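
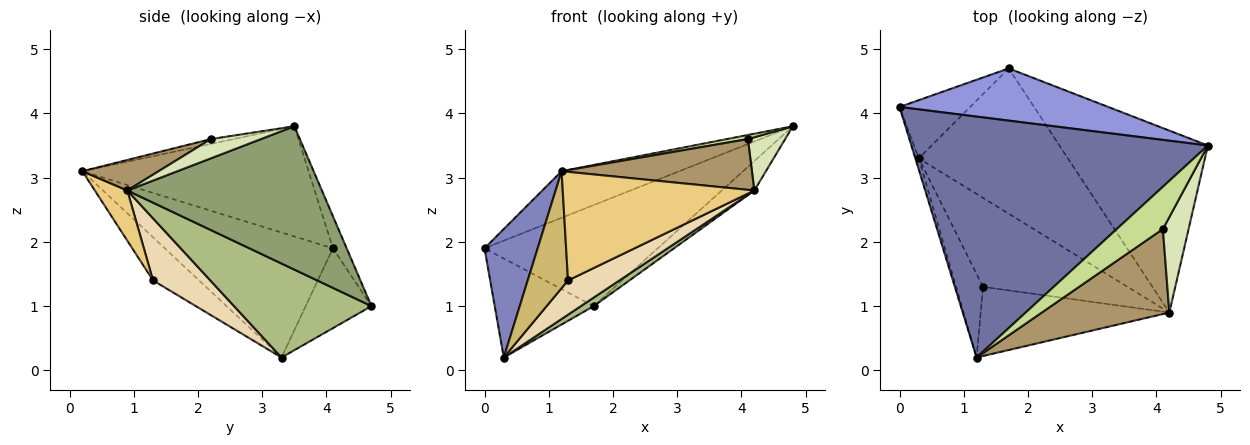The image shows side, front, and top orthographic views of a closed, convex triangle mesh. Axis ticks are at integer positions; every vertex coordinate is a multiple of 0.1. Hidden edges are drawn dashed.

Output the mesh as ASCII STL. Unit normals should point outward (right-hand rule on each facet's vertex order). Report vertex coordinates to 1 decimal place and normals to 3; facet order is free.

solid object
 facet normal -0.343 0.178 0.922
  outer loop
   vertex 1.2 0.2 3.1
   vertex 4.8 3.5 3.8
   vertex 0.0 4.1 1.9
  endloop
 endfacet
 facet normal -0.953 -0.301 -0.026
  outer loop
   vertex 0.3 3.3 0.2
   vertex 1.2 0.2 3.1
   vertex 0.0 4.1 1.9
  endloop
 endfacet
 facet normal -0.070 0.886 0.458
  outer loop
   vertex 1.7 4.7 1.0
   vertex 0.0 4.1 1.9
   vertex 4.8 3.5 3.8
  endloop
 endfacet
 facet normal -0.497 0.748 -0.440
  outer loop
   vertex 1.7 4.7 1.0
   vertex 0.3 3.3 0.2
   vertex 0.0 4.1 1.9
  endloop
 endfacet
 facet normal 0.690 0.116 -0.714
  outer loop
   vertex 1.7 4.7 1.0
   vertex 4.8 3.5 3.8
   vertex 4.2 0.9 2.8
  endloop
 endfacet
 facet normal 0.533 -0.050 -0.845
  outer loop
   vertex 1.7 4.7 1.0
   vertex 4.2 0.9 2.8
   vertex 0.3 3.3 0.2
  endloop
 endfacet
 facet normal -0.104 -0.096 0.990
  outer loop
   vertex 4.1 2.2 3.6
   vertex 4.8 3.5 3.8
   vertex 1.2 0.2 3.1
  endloop
 endfacet
 facet normal 0.548 -0.407 0.731
  outer loop
   vertex 4.1 2.2 3.6
   vertex 4.2 0.9 2.8
   vertex 4.8 3.5 3.8
  endloop
 endfacet
 facet normal 0.201 -0.502 0.841
  outer loop
   vertex 4.1 2.2 3.6
   vertex 1.2 0.2 3.1
   vertex 4.2 0.9 2.8
  endloop
 endfacet
 facet normal -0.681 -0.596 -0.426
  outer loop
   vertex 1.3 1.3 1.4
   vertex 1.2 0.2 3.1
   vertex 0.3 3.3 0.2
  endloop
 endfacet
 facet normal 0.142 -0.835 -0.532
  outer loop
   vertex 1.3 1.3 1.4
   vertex 4.2 0.9 2.8
   vertex 1.2 0.2 3.1
  endloop
 endfacet
 facet normal 0.372 -0.334 -0.866
  outer loop
   vertex 1.3 1.3 1.4
   vertex 0.3 3.3 0.2
   vertex 4.2 0.9 2.8
  endloop
 endfacet
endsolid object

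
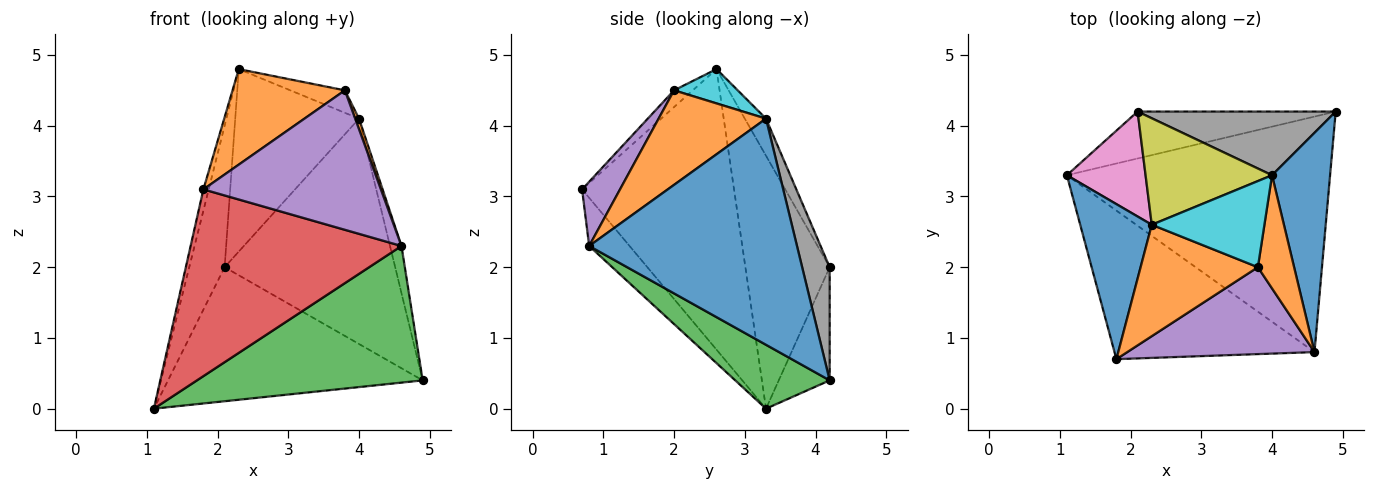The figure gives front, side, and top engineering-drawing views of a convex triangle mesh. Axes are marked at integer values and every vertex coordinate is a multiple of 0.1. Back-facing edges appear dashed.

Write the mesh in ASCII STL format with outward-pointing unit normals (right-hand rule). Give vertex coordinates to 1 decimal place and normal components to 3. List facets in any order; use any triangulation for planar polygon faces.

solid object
 facet normal -0.968 0.034 0.247
  outer loop
   vertex 2.3 2.6 4.8
   vertex 1.1 3.3 0.0
   vertex 1.8 0.7 3.1
  endloop
 endfacet
 facet normal -0.108 -0.647 0.755
  outer loop
   vertex 3.8 2.0 4.5
   vertex 2.3 2.6 4.8
   vertex 1.8 0.7 3.1
  endloop
 endfacet
 facet normal 0.205 -0.491 -0.846
  outer loop
   vertex 4.6 0.8 2.3
   vertex 1.1 3.3 0.0
   vertex 4.9 4.2 0.4
  endloop
 endfacet
 facet normal -0.148 -0.774 -0.616
  outer loop
   vertex 4.6 0.8 2.3
   vertex 1.8 0.7 3.1
   vertex 1.1 3.3 0.0
  endloop
 endfacet
 facet normal 0.179 -0.835 0.520
  outer loop
   vertex 4.6 0.8 2.3
   vertex 3.8 2.0 4.5
   vertex 1.8 0.7 3.1
  endloop
 endfacet
 facet normal -0.185 0.927 -0.325
  outer loop
   vertex 2.1 4.2 2.0
   vertex 4.9 4.2 0.4
   vertex 1.1 3.3 0.0
  endloop
 endfacet
 facet normal -0.886 0.372 0.276
  outer loop
   vertex 2.1 4.2 2.0
   vertex 1.1 3.3 0.0
   vertex 2.3 2.6 4.8
  endloop
 endfacet
 facet normal 0.154 0.951 0.269
  outer loop
   vertex 4.0 3.3 4.1
   vertex 4.9 4.2 0.4
   vertex 2.1 4.2 2.0
  endloop
 endfacet
 facet normal -0.146 0.854 0.499
  outer loop
   vertex 4.0 3.3 4.1
   vertex 2.1 4.2 2.0
   vertex 2.3 2.6 4.8
  endloop
 endfacet
 facet normal 0.282 0.242 0.928
  outer loop
   vertex 4.0 3.3 4.1
   vertex 2.3 2.6 4.8
   vertex 3.8 2.0 4.5
  endloop
 endfacet
 facet normal 0.967 0.053 0.248
  outer loop
   vertex 4.0 3.3 4.1
   vertex 4.6 0.8 2.3
   vertex 4.9 4.2 0.4
  endloop
 endfacet
 facet normal 0.933 -0.034 0.358
  outer loop
   vertex 4.0 3.3 4.1
   vertex 3.8 2.0 4.5
   vertex 4.6 0.8 2.3
  endloop
 endfacet
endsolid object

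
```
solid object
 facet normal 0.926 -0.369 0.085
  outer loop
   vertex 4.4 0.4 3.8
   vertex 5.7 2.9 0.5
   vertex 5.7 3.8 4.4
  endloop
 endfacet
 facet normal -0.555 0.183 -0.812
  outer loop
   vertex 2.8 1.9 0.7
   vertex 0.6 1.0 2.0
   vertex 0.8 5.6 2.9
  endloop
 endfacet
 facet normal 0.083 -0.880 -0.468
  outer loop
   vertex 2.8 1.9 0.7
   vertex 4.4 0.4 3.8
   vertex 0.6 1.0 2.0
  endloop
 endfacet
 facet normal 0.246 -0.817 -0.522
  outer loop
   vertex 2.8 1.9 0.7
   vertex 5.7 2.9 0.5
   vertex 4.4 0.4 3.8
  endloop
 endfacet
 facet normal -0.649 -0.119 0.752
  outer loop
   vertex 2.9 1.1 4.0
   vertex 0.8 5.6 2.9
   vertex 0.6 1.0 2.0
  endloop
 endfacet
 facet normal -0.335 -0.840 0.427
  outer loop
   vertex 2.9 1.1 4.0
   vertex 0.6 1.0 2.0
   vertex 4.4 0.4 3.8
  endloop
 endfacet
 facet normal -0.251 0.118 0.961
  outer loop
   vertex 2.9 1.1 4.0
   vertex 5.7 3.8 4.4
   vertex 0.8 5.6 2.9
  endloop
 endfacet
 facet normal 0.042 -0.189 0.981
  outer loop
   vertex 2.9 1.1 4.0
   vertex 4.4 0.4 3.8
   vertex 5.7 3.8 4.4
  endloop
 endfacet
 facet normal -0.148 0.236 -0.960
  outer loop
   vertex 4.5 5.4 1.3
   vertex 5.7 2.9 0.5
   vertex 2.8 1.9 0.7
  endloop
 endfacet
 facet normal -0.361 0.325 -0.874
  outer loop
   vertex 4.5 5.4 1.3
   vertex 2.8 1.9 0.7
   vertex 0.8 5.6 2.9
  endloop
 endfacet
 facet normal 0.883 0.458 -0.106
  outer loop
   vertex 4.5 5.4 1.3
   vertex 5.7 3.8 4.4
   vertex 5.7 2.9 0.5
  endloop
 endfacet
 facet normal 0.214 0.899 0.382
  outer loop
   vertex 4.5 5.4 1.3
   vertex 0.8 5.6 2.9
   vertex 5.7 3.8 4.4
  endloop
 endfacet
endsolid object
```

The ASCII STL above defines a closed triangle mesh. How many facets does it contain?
12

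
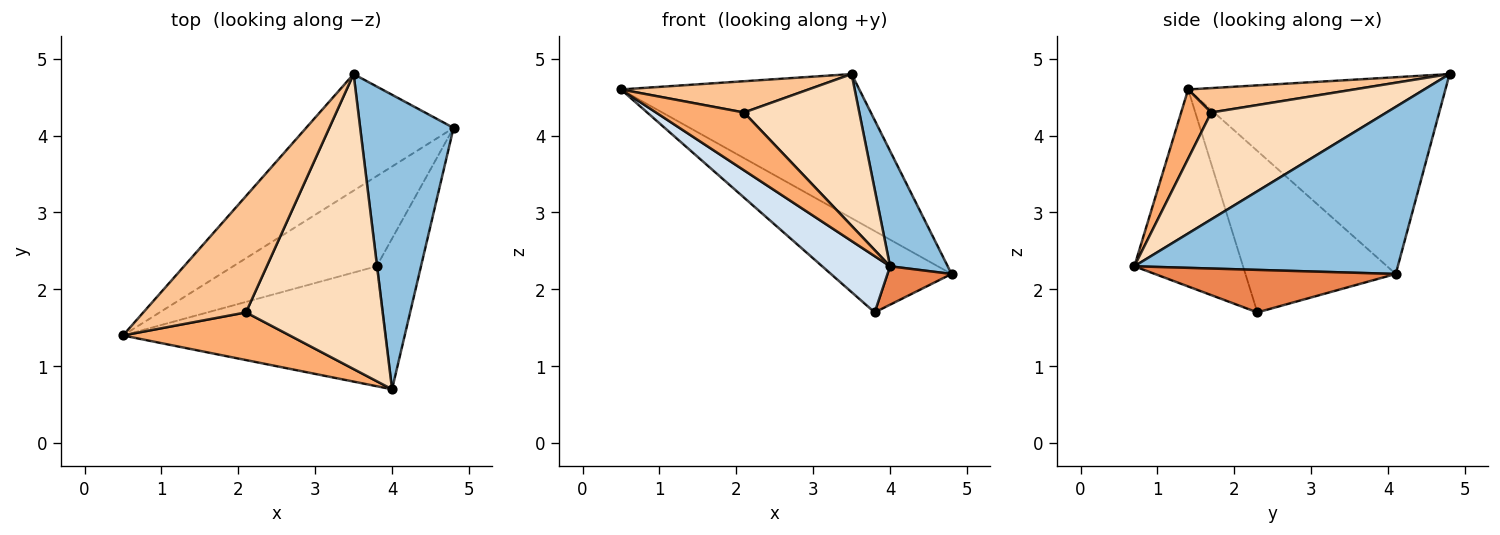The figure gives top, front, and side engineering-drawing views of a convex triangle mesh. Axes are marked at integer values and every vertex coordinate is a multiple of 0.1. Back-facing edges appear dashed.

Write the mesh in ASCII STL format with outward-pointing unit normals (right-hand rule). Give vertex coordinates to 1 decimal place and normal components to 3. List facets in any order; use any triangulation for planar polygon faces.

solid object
 facet normal -0.643 0.596 -0.482
  outer loop
   vertex 3.5 4.8 4.8
   vertex 4.8 4.1 2.2
   vertex 0.5 1.4 4.6
  endloop
 endfacet
 facet normal 0.857 -0.188 0.479
  outer loop
   vertex 3.5 4.8 4.8
   vertex 4.0 0.7 2.3
   vertex 4.8 4.1 2.2
  endloop
 endfacet
 facet normal -0.641 0.514 -0.570
  outer loop
   vertex 3.8 2.3 1.7
   vertex 0.5 1.4 4.6
   vertex 4.8 4.1 2.2
  endloop
 endfacet
 facet normal -0.562 -0.351 -0.749
  outer loop
   vertex 3.8 2.3 1.7
   vertex 4.0 0.7 2.3
   vertex 0.5 1.4 4.6
  endloop
 endfacet
 facet normal 0.681 -0.181 -0.710
  outer loop
   vertex 3.8 2.3 1.7
   vertex 4.8 4.1 2.2
   vertex 4.0 0.7 2.3
  endloop
 endfacet
 facet normal 0.255 -0.746 0.615
  outer loop
   vertex 2.1 1.7 4.3
   vertex 0.5 1.4 4.6
   vertex 4.0 0.7 2.3
  endloop
 endfacet
 facet normal 0.224 -0.253 0.941
  outer loop
   vertex 2.1 1.7 4.3
   vertex 3.5 4.8 4.8
   vertex 0.5 1.4 4.6
  endloop
 endfacet
 facet normal 0.571 -0.376 0.730
  outer loop
   vertex 2.1 1.7 4.3
   vertex 4.0 0.7 2.3
   vertex 3.5 4.8 4.8
  endloop
 endfacet
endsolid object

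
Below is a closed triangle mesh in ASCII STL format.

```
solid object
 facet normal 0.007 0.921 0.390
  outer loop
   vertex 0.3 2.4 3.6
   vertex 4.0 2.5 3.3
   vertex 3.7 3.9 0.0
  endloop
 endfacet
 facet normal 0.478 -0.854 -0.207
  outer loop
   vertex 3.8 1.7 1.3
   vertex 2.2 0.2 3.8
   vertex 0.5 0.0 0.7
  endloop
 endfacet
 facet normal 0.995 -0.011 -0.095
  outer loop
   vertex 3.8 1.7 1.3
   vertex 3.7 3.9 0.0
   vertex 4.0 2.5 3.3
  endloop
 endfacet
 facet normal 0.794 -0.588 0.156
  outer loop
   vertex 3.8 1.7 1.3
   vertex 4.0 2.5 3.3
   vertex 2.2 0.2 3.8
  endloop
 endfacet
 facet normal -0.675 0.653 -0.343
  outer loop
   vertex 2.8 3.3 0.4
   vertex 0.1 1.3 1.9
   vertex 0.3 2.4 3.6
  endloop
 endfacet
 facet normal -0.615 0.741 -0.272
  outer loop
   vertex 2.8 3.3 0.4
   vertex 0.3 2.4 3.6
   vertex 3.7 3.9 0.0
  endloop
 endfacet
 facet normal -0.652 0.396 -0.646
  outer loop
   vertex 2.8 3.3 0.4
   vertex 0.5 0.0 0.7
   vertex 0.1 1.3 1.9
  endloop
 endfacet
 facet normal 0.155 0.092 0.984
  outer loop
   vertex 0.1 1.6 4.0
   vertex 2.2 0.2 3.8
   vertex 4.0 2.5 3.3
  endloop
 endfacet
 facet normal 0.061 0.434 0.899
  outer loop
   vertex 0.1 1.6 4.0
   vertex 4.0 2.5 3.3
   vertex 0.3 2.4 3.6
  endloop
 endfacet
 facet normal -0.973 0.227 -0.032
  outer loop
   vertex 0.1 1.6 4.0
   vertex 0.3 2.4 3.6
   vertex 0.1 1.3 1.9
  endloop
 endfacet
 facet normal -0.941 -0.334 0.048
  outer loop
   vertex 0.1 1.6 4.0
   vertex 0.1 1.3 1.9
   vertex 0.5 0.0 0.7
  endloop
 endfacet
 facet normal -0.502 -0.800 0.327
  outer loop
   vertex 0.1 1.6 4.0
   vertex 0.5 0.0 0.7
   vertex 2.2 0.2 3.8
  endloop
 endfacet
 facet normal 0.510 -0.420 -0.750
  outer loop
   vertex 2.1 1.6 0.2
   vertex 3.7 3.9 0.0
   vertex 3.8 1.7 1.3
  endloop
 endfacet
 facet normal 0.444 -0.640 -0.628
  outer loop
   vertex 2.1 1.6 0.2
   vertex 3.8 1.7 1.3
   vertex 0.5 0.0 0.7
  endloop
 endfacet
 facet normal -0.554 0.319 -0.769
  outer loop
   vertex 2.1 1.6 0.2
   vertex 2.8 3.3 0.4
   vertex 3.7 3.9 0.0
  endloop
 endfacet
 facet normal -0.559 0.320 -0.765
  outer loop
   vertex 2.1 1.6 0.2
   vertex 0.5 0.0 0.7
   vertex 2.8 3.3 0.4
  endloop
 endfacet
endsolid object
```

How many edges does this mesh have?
24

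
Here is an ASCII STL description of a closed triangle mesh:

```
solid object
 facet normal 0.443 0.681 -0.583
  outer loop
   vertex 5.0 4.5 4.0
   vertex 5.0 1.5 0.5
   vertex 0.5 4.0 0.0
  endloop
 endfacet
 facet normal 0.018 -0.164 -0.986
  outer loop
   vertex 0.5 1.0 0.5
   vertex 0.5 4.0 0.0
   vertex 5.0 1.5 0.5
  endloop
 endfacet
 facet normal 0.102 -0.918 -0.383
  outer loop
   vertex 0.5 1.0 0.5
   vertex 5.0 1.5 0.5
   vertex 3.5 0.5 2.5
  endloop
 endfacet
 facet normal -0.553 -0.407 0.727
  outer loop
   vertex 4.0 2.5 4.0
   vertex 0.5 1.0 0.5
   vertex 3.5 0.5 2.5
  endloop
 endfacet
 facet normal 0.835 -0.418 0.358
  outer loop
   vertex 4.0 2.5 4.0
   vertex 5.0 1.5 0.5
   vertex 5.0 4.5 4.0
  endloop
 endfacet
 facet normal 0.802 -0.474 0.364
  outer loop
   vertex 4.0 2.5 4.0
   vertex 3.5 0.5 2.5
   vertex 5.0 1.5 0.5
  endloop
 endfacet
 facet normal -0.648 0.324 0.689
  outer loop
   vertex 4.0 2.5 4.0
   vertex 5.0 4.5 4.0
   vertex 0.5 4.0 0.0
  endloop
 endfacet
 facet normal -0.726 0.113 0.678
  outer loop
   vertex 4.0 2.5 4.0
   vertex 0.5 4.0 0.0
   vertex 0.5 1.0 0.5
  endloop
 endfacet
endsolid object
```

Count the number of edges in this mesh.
12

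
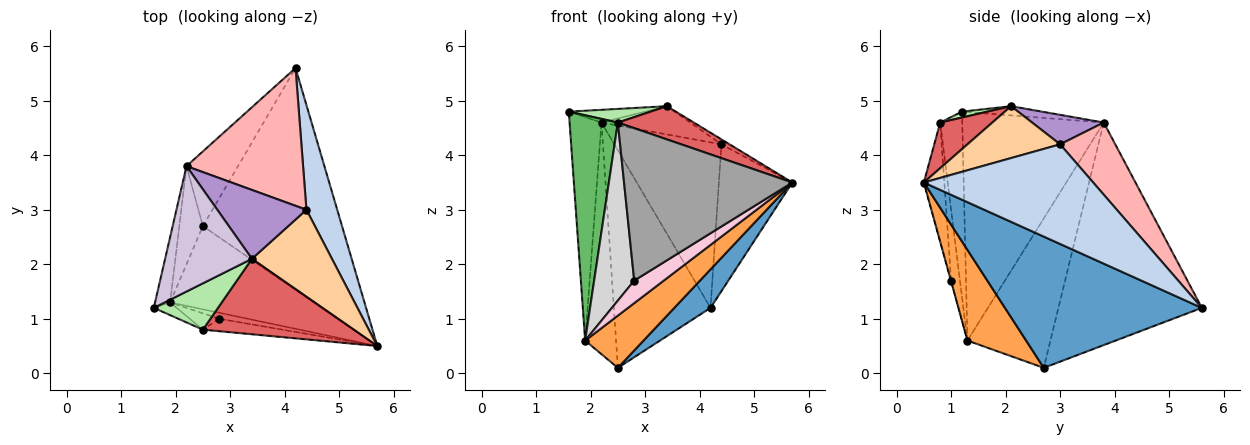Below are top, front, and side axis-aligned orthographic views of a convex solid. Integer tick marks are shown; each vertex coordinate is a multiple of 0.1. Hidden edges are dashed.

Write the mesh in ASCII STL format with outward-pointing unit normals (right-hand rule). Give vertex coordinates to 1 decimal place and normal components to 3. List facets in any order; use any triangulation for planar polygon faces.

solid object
 facet normal 0.681 -0.125 -0.722
  outer loop
   vertex 2.5 2.7 0.1
   vertex 4.2 5.6 1.2
   vertex 5.7 0.5 3.5
  endloop
 endfacet
 facet normal 0.883 0.383 0.273
  outer loop
   vertex 4.4 3.0 4.2
   vertex 5.7 0.5 3.5
   vertex 4.2 5.6 1.2
  endloop
 endfacet
 facet normal 0.471 -0.469 -0.747
  outer loop
   vertex 1.9 1.3 0.6
   vertex 2.5 2.7 0.1
   vertex 5.7 0.5 3.5
  endloop
 endfacet
 facet normal 0.543 0.048 0.838
  outer loop
   vertex 3.4 2.1 4.9
   vertex 5.7 0.5 3.5
   vertex 4.4 3.0 4.2
  endloop
 endfacet
 facet normal -0.415 -0.908 -0.051
  outer loop
   vertex 2.5 0.8 4.6
   vertex 1.6 1.2 4.8
   vertex 1.9 1.3 0.6
  endloop
 endfacet
 facet normal 0.087 -0.281 0.956
  outer loop
   vertex 2.5 0.8 4.6
   vertex 3.4 2.1 4.9
   vertex 1.6 1.2 4.8
  endloop
 endfacet
 facet normal 0.267 -0.388 0.882
  outer loop
   vertex 2.5 0.8 4.6
   vertex 5.7 0.5 3.5
   vertex 3.4 2.1 4.9
  endloop
 endfacet
 facet normal 0.368 0.715 0.595
  outer loop
   vertex 2.2 3.8 4.6
   vertex 4.4 3.0 4.2
   vertex 4.2 5.6 1.2
  endloop
 endfacet
 facet normal 0.293 0.363 0.885
  outer loop
   vertex 2.2 3.8 4.6
   vertex 3.4 2.1 4.9
   vertex 4.4 3.0 4.2
  endloop
 endfacet
 facet normal -0.105 0.100 0.989
  outer loop
   vertex 2.2 3.8 4.6
   vertex 1.6 1.2 4.8
   vertex 3.4 2.1 4.9
  endloop
 endfacet
 facet normal -0.814 0.549 -0.188
  outer loop
   vertex 2.2 3.8 4.6
   vertex 4.2 5.6 1.2
   vertex 2.5 2.7 0.1
  endloop
 endfacet
 facet normal -0.973 0.220 -0.064
  outer loop
   vertex 2.2 3.8 4.6
   vertex 1.9 1.3 0.6
   vertex 1.6 1.2 4.8
  endloop
 endfacet
 facet normal -0.927 0.345 -0.146
  outer loop
   vertex 2.2 3.8 4.6
   vertex 2.5 2.7 0.1
   vertex 1.9 1.3 0.6
  endloop
 endfacet
 facet normal -0.006 -0.966 -0.258
  outer loop
   vertex 2.8 1.0 1.7
   vertex 1.9 1.3 0.6
   vertex 5.7 0.5 3.5
  endloop
 endfacet
 facet normal -0.121 -0.989 -0.081
  outer loop
   vertex 2.8 1.0 1.7
   vertex 5.7 0.5 3.5
   vertex 2.5 0.8 4.6
  endloop
 endfacet
 facet normal -0.215 -0.973 -0.089
  outer loop
   vertex 2.8 1.0 1.7
   vertex 2.5 0.8 4.6
   vertex 1.9 1.3 0.6
  endloop
 endfacet
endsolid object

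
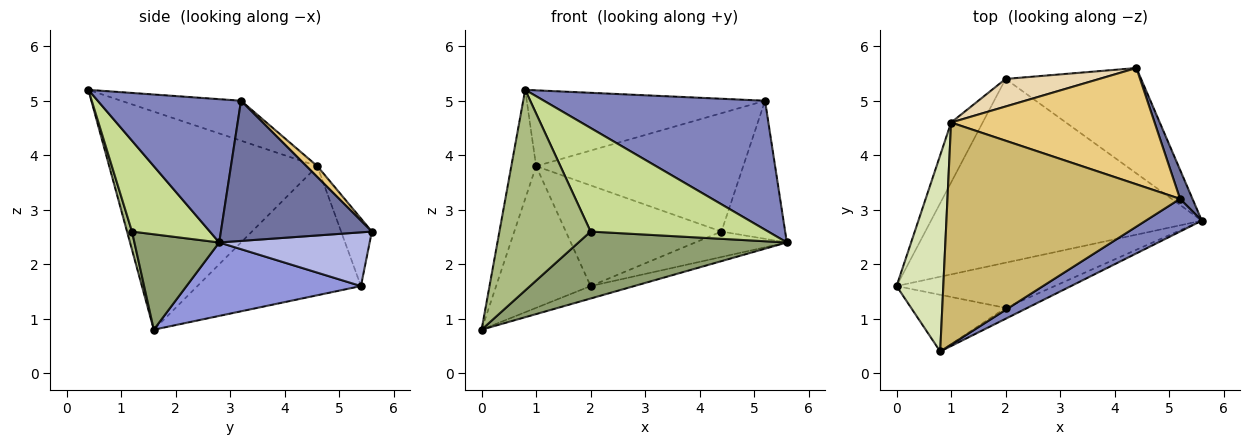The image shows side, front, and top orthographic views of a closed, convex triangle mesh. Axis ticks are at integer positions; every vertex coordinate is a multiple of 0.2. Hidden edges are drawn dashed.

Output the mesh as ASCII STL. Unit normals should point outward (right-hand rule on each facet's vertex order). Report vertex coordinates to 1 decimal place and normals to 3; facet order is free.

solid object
 facet normal 0.918 0.388 0.082
  outer loop
   vertex 5.2 3.2 5.0
   vertex 5.6 2.8 2.4
   vertex 4.4 5.6 2.6
  endloop
 endfacet
 facet normal 0.532 -0.821 0.208
  outer loop
   vertex 5.2 3.2 5.0
   vertex 0.8 0.4 5.2
   vertex 5.6 2.8 2.4
  endloop
 endfacet
 facet normal 0.261 0.065 -0.963
  outer loop
   vertex 2.0 5.4 1.6
   vertex 5.6 2.8 2.4
   vertex 0.0 1.6 0.8
  endloop
 endfacet
 facet normal 0.360 0.219 -0.907
  outer loop
   vertex 2.0 5.4 1.6
   vertex 4.4 5.6 2.6
   vertex 5.6 2.8 2.4
  endloop
 endfacet
 facet normal 0.320 -0.786 -0.530
  outer loop
   vertex 2.0 1.2 2.6
   vertex 0.0 1.6 0.8
   vertex 5.6 2.8 2.4
  endloop
 endfacet
 facet normal 0.052 -0.961 -0.272
  outer loop
   vertex 2.0 1.2 2.6
   vertex 0.8 0.4 5.2
   vertex 0.0 1.6 0.8
  endloop
 endfacet
 facet normal 0.400 -0.912 -0.096
  outer loop
   vertex 2.0 1.2 2.6
   vertex 5.6 2.8 2.4
   vertex 0.8 0.4 5.2
  endloop
 endfacet
 facet normal -0.971 0.116 0.208
  outer loop
   vertex 1.0 4.6 3.8
   vertex 0.0 1.6 0.8
   vertex 0.8 0.4 5.2
  endloop
 endfacet
 facet normal -0.847 0.489 -0.207
  outer loop
   vertex 1.0 4.6 3.8
   vertex 2.0 5.4 1.6
   vertex 0.0 1.6 0.8
  endloop
 endfacet
 facet normal -0.161 0.319 0.934
  outer loop
   vertex 1.0 4.6 3.8
   vertex 0.8 0.4 5.2
   vertex 5.2 3.2 5.0
  endloop
 endfacet
 facet normal 0.038 0.713 0.700
  outer loop
   vertex 1.0 4.6 3.8
   vertex 5.2 3.2 5.0
   vertex 4.4 5.6 2.6
  endloop
 endfacet
 facet normal -0.187 0.947 0.259
  outer loop
   vertex 1.0 4.6 3.8
   vertex 4.4 5.6 2.6
   vertex 2.0 5.4 1.6
  endloop
 endfacet
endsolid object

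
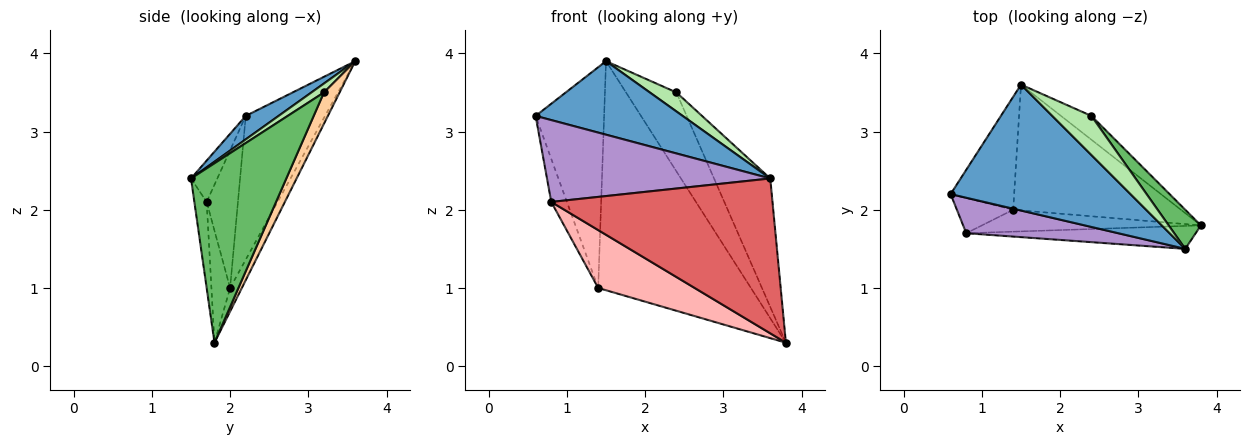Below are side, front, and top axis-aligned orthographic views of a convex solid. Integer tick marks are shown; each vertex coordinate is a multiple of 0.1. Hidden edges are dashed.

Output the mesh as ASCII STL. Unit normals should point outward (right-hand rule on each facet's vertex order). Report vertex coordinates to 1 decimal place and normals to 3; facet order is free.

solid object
 facet normal 0.112 -0.501 0.858
  outer loop
   vertex 3.6 1.5 2.4
   vertex 1.5 3.6 3.9
   vertex 0.6 2.2 3.2
  endloop
 endfacet
 facet normal -0.718 0.620 -0.317
  outer loop
   vertex 1.4 2.0 1.0
   vertex 0.6 2.2 3.2
   vertex 1.5 3.6 3.9
  endloop
 endfacet
 facet normal -0.067 0.875 -0.480
  outer loop
   vertex 1.4 2.0 1.0
   vertex 1.5 3.6 3.9
   vertex 3.8 1.8 0.3
  endloop
 endfacet
 facet normal 0.285 0.918 -0.277
  outer loop
   vertex 2.4 3.2 3.5
   vertex 3.8 1.8 0.3
   vertex 1.5 3.6 3.9
  endloop
 endfacet
 facet normal 0.851 0.502 0.153
  outer loop
   vertex 2.4 3.2 3.5
   vertex 3.6 1.5 2.4
   vertex 3.8 1.8 0.3
  endloop
 endfacet
 facet normal 0.201 -0.428 0.881
  outer loop
   vertex 2.4 3.2 3.5
   vertex 1.5 3.6 3.9
   vertex 3.6 1.5 2.4
  endloop
 endfacet
 facet normal -0.055 -0.988 -0.146
  outer loop
   vertex 0.8 1.7 2.1
   vertex 3.8 1.8 0.3
   vertex 3.6 1.5 2.4
  endloop
 endfacet
 facet normal -0.178 -0.920 -0.348
  outer loop
   vertex 0.8 1.7 2.1
   vertex 1.4 2.0 1.0
   vertex 3.8 1.8 0.3
  endloop
 endfacet
 facet normal -0.108 -0.912 0.395
  outer loop
   vertex 0.8 1.7 2.1
   vertex 3.6 1.5 2.4
   vertex 0.6 2.2 3.2
  endloop
 endfacet
 facet normal -0.840 0.420 -0.344
  outer loop
   vertex 0.8 1.7 2.1
   vertex 0.6 2.2 3.2
   vertex 1.4 2.0 1.0
  endloop
 endfacet
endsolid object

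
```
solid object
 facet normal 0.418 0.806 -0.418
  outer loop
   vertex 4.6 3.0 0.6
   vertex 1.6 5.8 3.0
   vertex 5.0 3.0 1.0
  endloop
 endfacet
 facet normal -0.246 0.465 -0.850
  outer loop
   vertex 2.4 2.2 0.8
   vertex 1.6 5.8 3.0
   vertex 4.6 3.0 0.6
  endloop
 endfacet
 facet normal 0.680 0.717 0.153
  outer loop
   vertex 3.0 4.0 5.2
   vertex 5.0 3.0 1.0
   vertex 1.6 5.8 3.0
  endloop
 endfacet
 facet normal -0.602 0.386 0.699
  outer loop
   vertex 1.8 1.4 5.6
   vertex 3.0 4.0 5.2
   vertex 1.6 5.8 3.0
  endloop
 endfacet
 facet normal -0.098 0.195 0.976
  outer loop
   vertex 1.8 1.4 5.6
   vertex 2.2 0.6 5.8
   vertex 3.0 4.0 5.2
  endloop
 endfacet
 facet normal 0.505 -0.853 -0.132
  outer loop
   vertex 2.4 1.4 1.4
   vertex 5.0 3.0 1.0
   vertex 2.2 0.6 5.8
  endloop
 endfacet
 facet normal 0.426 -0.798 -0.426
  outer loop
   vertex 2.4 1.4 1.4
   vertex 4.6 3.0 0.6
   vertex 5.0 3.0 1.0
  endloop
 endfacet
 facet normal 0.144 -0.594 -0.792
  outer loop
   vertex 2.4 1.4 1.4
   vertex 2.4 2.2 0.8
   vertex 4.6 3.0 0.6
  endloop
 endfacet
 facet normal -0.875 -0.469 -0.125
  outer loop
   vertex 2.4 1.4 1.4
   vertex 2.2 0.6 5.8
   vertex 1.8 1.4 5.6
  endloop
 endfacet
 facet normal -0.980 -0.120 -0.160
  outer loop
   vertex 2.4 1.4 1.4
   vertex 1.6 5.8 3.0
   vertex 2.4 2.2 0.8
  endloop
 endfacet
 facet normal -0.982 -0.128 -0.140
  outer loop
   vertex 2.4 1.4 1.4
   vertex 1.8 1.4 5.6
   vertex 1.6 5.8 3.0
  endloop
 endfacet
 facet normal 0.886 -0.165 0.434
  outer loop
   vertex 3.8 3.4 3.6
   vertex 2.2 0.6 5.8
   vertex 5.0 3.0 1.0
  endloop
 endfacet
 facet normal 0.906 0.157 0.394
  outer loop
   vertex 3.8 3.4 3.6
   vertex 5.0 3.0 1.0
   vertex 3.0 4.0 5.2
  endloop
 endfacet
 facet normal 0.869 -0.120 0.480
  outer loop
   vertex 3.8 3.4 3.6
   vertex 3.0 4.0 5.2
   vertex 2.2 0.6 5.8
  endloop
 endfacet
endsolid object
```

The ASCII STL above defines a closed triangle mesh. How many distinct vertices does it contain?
9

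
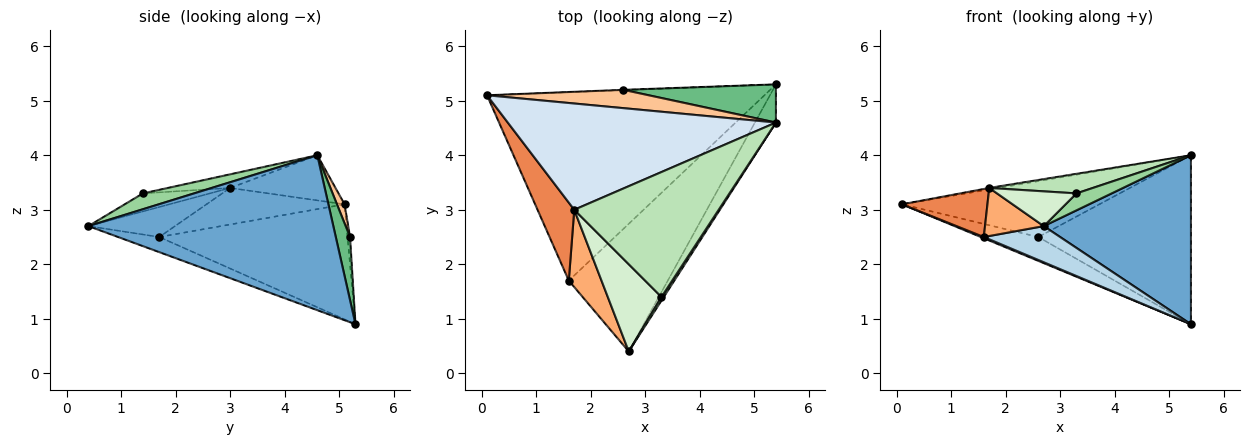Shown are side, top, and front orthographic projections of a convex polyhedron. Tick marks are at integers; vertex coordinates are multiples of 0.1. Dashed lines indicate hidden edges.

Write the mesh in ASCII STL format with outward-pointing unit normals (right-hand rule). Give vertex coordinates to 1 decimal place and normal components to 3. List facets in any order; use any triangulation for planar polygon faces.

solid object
 facet normal 0.851 -0.512 -0.116
  outer loop
   vertex 5.4 5.3 0.9
   vertex 5.4 4.6 4.0
   vertex 2.7 0.4 2.7
  endloop
 endfacet
 facet normal -0.383 -0.006 -0.924
  outer loop
   vertex 1.6 1.7 2.5
   vertex 0.1 5.1 3.1
   vertex 5.4 5.3 0.9
  endloop
 endfacet
 facet normal -0.145 -0.270 -0.952
  outer loop
   vertex 1.6 1.7 2.5
   vertex 5.4 5.3 0.9
   vertex 2.7 0.4 2.7
  endloop
 endfacet
 facet normal -0.166 0.014 0.986
  outer loop
   vertex 1.7 3.0 3.4
   vertex 5.4 4.6 4.0
   vertex 0.1 5.1 3.1
  endloop
 endfacet
 facet normal -0.647 -0.400 0.650
  outer loop
   vertex 1.7 3.0 3.4
   vertex 0.1 5.1 3.1
   vertex 1.6 1.7 2.5
  endloop
 endfacet
 facet normal -0.614 -0.417 0.670
  outer loop
   vertex 1.7 3.0 3.4
   vertex 1.6 1.7 2.5
   vertex 2.7 0.4 2.7
  endloop
 endfacet
 facet normal 0.037 0.950 0.311
  outer loop
   vertex 2.6 5.2 2.5
   vertex 0.1 5.1 3.1
   vertex 5.4 4.6 4.0
  endloop
 endfacet
 facet normal -0.043 0.999 -0.013
  outer loop
   vertex 2.6 5.2 2.5
   vertex 5.4 5.3 0.9
   vertex 0.1 5.1 3.1
  endloop
 endfacet
 facet normal 0.091 0.971 0.219
  outer loop
   vertex 2.6 5.2 2.5
   vertex 5.4 4.6 4.0
   vertex 5.4 5.3 0.9
  endloop
 endfacet
 facet normal 0.818 -0.563 0.121
  outer loop
   vertex 3.3 1.4 3.3
   vertex 2.7 0.4 2.7
   vertex 5.4 4.6 4.0
  endloop
 endfacet
 facet normal -0.093 -0.154 0.984
  outer loop
   vertex 3.3 1.4 3.3
   vertex 5.4 4.6 4.0
   vertex 1.7 3.0 3.4
  endloop
 endfacet
 facet normal -0.298 -0.353 0.887
  outer loop
   vertex 3.3 1.4 3.3
   vertex 1.7 3.0 3.4
   vertex 2.7 0.4 2.7
  endloop
 endfacet
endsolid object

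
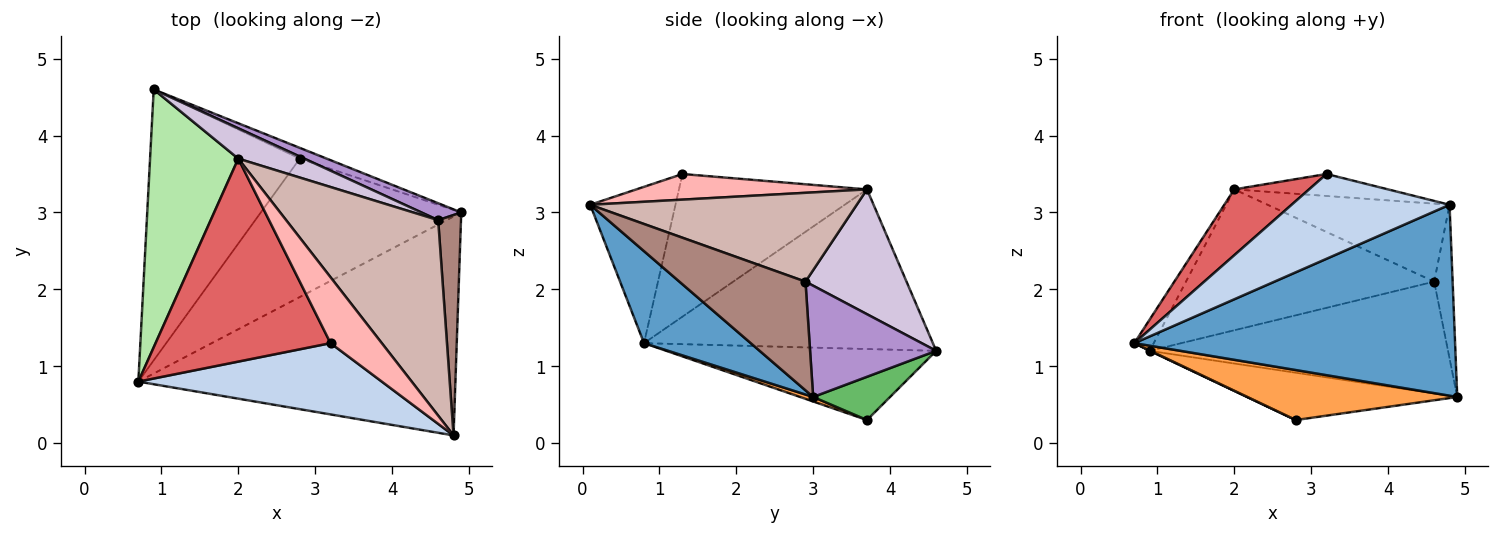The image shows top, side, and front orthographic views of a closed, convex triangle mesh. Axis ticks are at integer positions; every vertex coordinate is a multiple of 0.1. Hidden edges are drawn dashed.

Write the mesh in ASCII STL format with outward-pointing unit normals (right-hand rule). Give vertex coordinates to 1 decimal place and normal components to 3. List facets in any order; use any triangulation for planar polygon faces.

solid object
 facet normal 0.214 -0.642 -0.736
  outer loop
   vertex 4.8 0.1 3.1
   vertex 0.7 0.8 1.3
   vertex 4.9 3.0 0.6
  endloop
 endfacet
 facet normal -0.382 -0.707 0.595
  outer loop
   vertex 4.8 0.1 3.1
   vertex 3.2 1.3 3.5
   vertex 0.7 0.8 1.3
  endloop
 endfacet
 facet normal 0.021 -0.340 -0.940
  outer loop
   vertex 2.8 3.7 0.3
   vertex 4.9 3.0 0.6
   vertex 0.7 0.8 1.3
  endloop
 endfacet
 facet normal -0.429 -0.001 -0.904
  outer loop
   vertex 2.8 3.7 0.3
   vertex 0.7 0.8 1.3
   vertex 0.9 4.6 1.2
  endloop
 endfacet
 facet normal 0.336 0.918 -0.209
  outer loop
   vertex 2.8 3.7 0.3
   vertex 0.9 4.6 1.2
   vertex 4.9 3.0 0.6
  endloop
 endfacet
 facet normal -0.874 0.059 0.483
  outer loop
   vertex 2.0 3.7 3.3
   vertex 0.9 4.6 1.2
   vertex 0.7 0.8 1.3
  endloop
 endfacet
 facet normal -0.613 -0.244 0.752
  outer loop
   vertex 2.0 3.7 3.3
   vertex 0.7 0.8 1.3
   vertex 3.2 1.3 3.5
  endloop
 endfacet
 facet normal 0.429 0.286 0.857
  outer loop
   vertex 2.0 3.7 3.3
   vertex 3.2 1.3 3.5
   vertex 4.8 0.1 3.1
  endloop
 endfacet
 facet normal 0.386 0.912 0.138
  outer loop
   vertex 4.6 2.9 2.1
   vertex 4.9 3.0 0.6
   vertex 0.9 4.6 1.2
  endloop
 endfacet
 facet normal 0.370 0.908 0.196
  outer loop
   vertex 4.6 2.9 2.1
   vertex 0.9 4.6 1.2
   vertex 2.0 3.7 3.3
  endloop
 endfacet
 facet normal 0.969 0.142 0.203
  outer loop
   vertex 4.6 2.9 2.1
   vertex 4.8 0.1 3.1
   vertex 4.9 3.0 0.6
  endloop
 endfacet
 facet normal 0.477 0.326 0.816
  outer loop
   vertex 4.6 2.9 2.1
   vertex 2.0 3.7 3.3
   vertex 4.8 0.1 3.1
  endloop
 endfacet
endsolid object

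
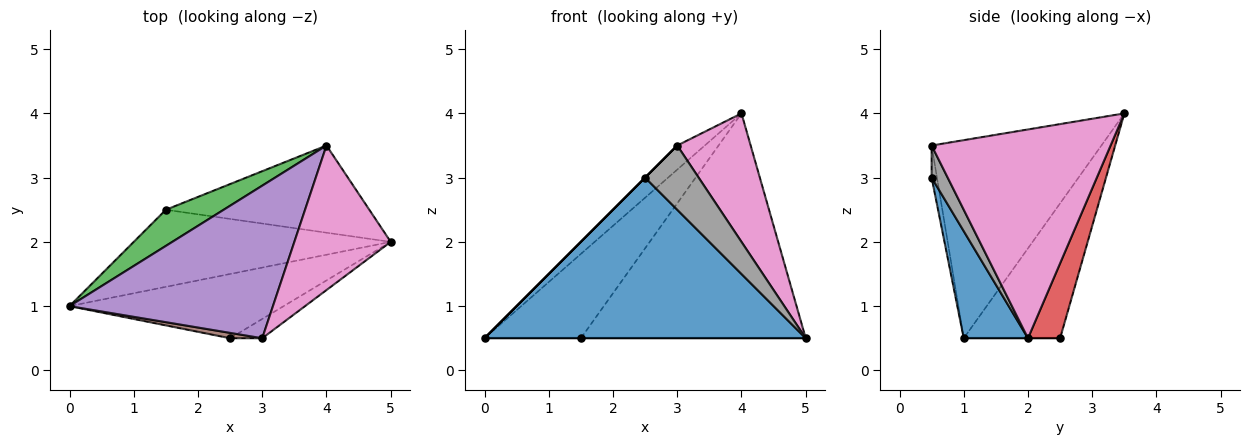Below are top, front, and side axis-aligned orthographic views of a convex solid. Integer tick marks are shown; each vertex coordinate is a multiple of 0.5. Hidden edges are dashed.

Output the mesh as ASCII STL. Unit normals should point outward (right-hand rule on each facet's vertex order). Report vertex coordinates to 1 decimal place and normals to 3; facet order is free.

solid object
 facet normal 0.183 -0.913 -0.365
  outer loop
   vertex 2.5 0.5 3.0
   vertex 0.0 1.0 0.5
   vertex 5.0 2.0 0.5
  endloop
 endfacet
 facet normal 0.000 0.000 -1.000
  outer loop
   vertex 1.5 2.5 0.5
   vertex 5.0 2.0 0.5
   vertex 0.0 1.0 0.5
  endloop
 endfacet
 facet normal -0.677 0.677 0.290
  outer loop
   vertex 1.5 2.5 0.5
   vertex 0.0 1.0 0.5
   vertex 4.0 3.5 4.0
  endloop
 endfacet
 facet normal 0.132 0.924 -0.358
  outer loop
   vertex 1.5 2.5 0.5
   vertex 4.0 3.5 4.0
   vertex 5.0 2.0 0.5
  endloop
 endfacet
 facet normal -0.693 0.112 0.712
  outer loop
   vertex 3.0 0.5 3.5
   vertex 4.0 3.5 4.0
   vertex 0.0 1.0 0.5
  endloop
 endfacet
 facet normal -0.707 0.000 0.707
  outer loop
   vertex 3.0 0.5 3.5
   vertex 0.0 1.0 0.5
   vertex 2.5 0.5 3.0
  endloop
 endfacet
 facet normal 0.851 -0.349 0.393
  outer loop
   vertex 3.0 0.5 3.5
   vertex 5.0 2.0 0.5
   vertex 4.0 3.5 4.0
  endloop
 endfacet
 facet normal 0.276 -0.921 -0.276
  outer loop
   vertex 3.0 0.5 3.5
   vertex 2.5 0.5 3.0
   vertex 5.0 2.0 0.5
  endloop
 endfacet
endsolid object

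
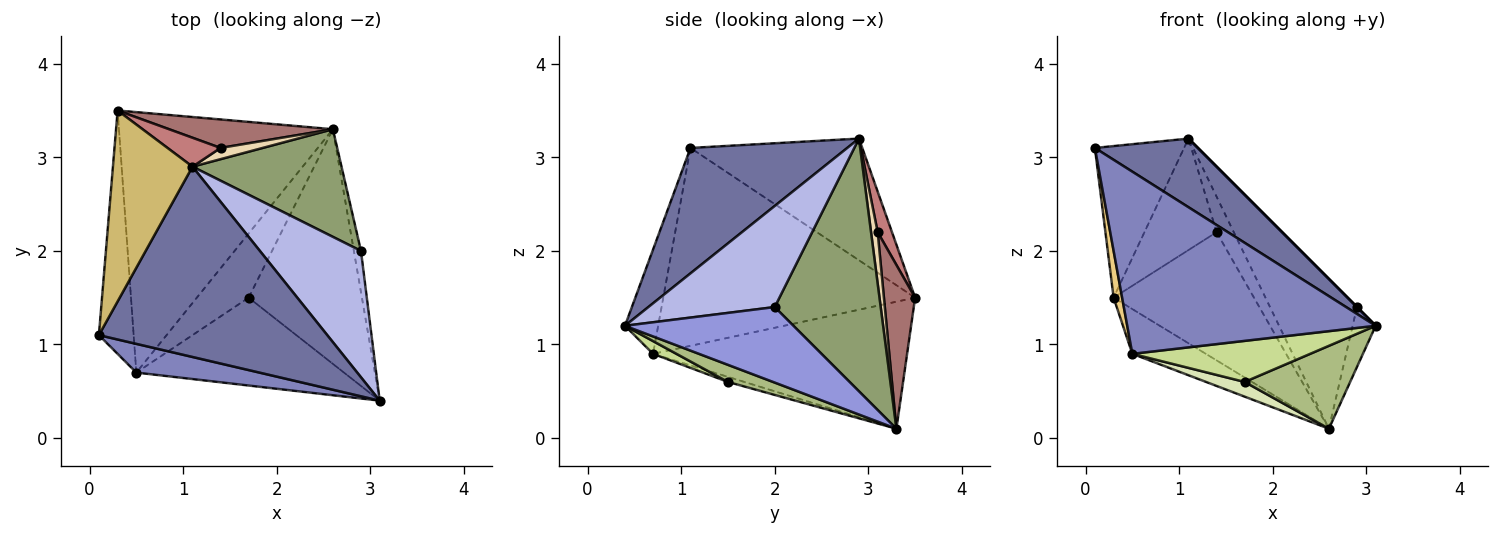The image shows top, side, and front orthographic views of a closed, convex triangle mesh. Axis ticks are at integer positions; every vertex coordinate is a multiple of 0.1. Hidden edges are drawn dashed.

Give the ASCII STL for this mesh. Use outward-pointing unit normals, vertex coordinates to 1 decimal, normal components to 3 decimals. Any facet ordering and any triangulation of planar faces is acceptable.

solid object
 facet normal 0.459 -0.301 0.836
  outer loop
   vertex 1.1 2.9 3.2
   vertex 0.1 1.1 3.1
   vertex 3.1 0.4 1.2
  endloop
 endfacet
 facet normal -0.131 -0.979 0.154
  outer loop
   vertex 0.5 0.7 0.9
   vertex 3.1 0.4 1.2
   vertex 0.1 1.1 3.1
  endloop
 endfacet
 facet normal 0.987 0.135 -0.093
  outer loop
   vertex 2.9 2.0 1.4
   vertex 3.1 0.4 1.2
   vertex 2.6 3.3 0.1
  endloop
 endfacet
 facet normal 0.707 0.000 0.707
  outer loop
   vertex 2.9 2.0 1.4
   vertex 1.1 2.9 3.2
   vertex 3.1 0.4 1.2
  endloop
 endfacet
 facet normal 0.703 0.577 0.415
  outer loop
   vertex 2.9 2.0 1.4
   vertex 2.6 3.3 0.1
   vertex 1.1 2.9 3.2
  endloop
 endfacet
 facet normal 0.141 -0.330 -0.933
  outer loop
   vertex 1.7 1.5 0.6
   vertex 2.6 3.3 0.1
   vertex 3.1 0.4 1.2
  endloop
 endfacet
 facet normal 0.056 -0.423 -0.905
  outer loop
   vertex 1.7 1.5 0.6
   vertex 3.1 0.4 1.2
   vertex 0.5 0.7 0.9
  endloop
 endfacet
 facet normal -0.094 -0.222 -0.970
  outer loop
   vertex 1.7 1.5 0.6
   vertex 0.5 0.7 0.9
   vertex 2.6 3.3 0.1
  endloop
 endfacet
 facet normal -0.505 0.146 -0.851
  outer loop
   vertex 0.3 3.5 1.5
   vertex 2.6 3.3 0.1
   vertex 0.5 0.7 0.9
  endloop
 endfacet
 facet normal -0.768 0.399 0.502
  outer loop
   vertex 0.3 3.5 1.5
   vertex 0.1 1.1 3.1
   vertex 1.1 2.9 3.2
  endloop
 endfacet
 facet normal -0.984 -0.033 -0.173
  outer loop
   vertex 0.3 3.5 1.5
   vertex 0.5 0.7 0.9
   vertex 0.1 1.1 3.1
  endloop
 endfacet
 facet normal 0.345 0.895 0.283
  outer loop
   vertex 1.4 3.1 2.2
   vertex 1.1 2.9 3.2
   vertex 2.6 3.3 0.1
  endloop
 endfacet
 facet normal 0.212 0.954 0.212
  outer loop
   vertex 1.4 3.1 2.2
   vertex 2.6 3.3 0.1
   vertex 0.3 3.5 1.5
  endloop
 endfacet
 facet normal 0.189 0.951 0.247
  outer loop
   vertex 1.4 3.1 2.2
   vertex 0.3 3.5 1.5
   vertex 1.1 2.9 3.2
  endloop
 endfacet
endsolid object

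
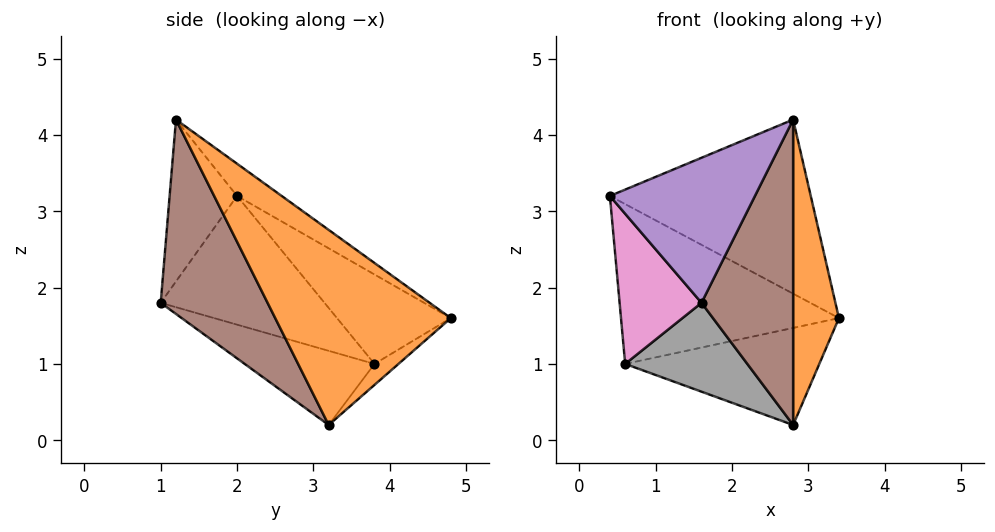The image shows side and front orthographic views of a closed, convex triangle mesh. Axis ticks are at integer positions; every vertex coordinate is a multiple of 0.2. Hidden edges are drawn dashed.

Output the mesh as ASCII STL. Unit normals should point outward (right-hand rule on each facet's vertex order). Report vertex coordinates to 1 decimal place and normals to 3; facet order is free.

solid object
 facet normal -0.132 0.595 0.793
  outer loop
   vertex 2.8 1.2 4.2
   vertex 3.4 4.8 1.6
   vertex 0.4 2.0 3.2
  endloop
 endfacet
 facet normal 0.960 -0.250 -0.125
  outer loop
   vertex 2.8 3.2 0.2
   vertex 3.4 4.8 1.6
   vertex 2.8 1.2 4.2
  endloop
 endfacet
 facet normal -0.382 0.732 0.564
  outer loop
   vertex 0.6 3.8 1.0
   vertex 0.4 2.0 3.2
   vertex 3.4 4.8 1.6
  endloop
 endfacet
 facet normal -0.083 0.674 -0.734
  outer loop
   vertex 0.6 3.8 1.0
   vertex 3.4 4.8 1.6
   vertex 2.8 3.2 0.2
  endloop
 endfacet
 facet normal -0.405 -0.872 0.275
  outer loop
   vertex 1.6 1.0 1.8
   vertex 2.8 1.2 4.2
   vertex 0.4 2.0 3.2
  endloop
 endfacet
 facet normal 0.722 -0.619 -0.309
  outer loop
   vertex 1.6 1.0 1.8
   vertex 2.8 3.2 0.2
   vertex 2.8 1.2 4.2
  endloop
 endfacet
 facet normal -0.816 -0.408 -0.408
  outer loop
   vertex 1.6 1.0 1.8
   vertex 0.4 2.0 3.2
   vertex 0.6 3.8 1.0
  endloop
 endfacet
 facet normal -0.406 -0.382 -0.830
  outer loop
   vertex 1.6 1.0 1.8
   vertex 0.6 3.8 1.0
   vertex 2.8 3.2 0.2
  endloop
 endfacet
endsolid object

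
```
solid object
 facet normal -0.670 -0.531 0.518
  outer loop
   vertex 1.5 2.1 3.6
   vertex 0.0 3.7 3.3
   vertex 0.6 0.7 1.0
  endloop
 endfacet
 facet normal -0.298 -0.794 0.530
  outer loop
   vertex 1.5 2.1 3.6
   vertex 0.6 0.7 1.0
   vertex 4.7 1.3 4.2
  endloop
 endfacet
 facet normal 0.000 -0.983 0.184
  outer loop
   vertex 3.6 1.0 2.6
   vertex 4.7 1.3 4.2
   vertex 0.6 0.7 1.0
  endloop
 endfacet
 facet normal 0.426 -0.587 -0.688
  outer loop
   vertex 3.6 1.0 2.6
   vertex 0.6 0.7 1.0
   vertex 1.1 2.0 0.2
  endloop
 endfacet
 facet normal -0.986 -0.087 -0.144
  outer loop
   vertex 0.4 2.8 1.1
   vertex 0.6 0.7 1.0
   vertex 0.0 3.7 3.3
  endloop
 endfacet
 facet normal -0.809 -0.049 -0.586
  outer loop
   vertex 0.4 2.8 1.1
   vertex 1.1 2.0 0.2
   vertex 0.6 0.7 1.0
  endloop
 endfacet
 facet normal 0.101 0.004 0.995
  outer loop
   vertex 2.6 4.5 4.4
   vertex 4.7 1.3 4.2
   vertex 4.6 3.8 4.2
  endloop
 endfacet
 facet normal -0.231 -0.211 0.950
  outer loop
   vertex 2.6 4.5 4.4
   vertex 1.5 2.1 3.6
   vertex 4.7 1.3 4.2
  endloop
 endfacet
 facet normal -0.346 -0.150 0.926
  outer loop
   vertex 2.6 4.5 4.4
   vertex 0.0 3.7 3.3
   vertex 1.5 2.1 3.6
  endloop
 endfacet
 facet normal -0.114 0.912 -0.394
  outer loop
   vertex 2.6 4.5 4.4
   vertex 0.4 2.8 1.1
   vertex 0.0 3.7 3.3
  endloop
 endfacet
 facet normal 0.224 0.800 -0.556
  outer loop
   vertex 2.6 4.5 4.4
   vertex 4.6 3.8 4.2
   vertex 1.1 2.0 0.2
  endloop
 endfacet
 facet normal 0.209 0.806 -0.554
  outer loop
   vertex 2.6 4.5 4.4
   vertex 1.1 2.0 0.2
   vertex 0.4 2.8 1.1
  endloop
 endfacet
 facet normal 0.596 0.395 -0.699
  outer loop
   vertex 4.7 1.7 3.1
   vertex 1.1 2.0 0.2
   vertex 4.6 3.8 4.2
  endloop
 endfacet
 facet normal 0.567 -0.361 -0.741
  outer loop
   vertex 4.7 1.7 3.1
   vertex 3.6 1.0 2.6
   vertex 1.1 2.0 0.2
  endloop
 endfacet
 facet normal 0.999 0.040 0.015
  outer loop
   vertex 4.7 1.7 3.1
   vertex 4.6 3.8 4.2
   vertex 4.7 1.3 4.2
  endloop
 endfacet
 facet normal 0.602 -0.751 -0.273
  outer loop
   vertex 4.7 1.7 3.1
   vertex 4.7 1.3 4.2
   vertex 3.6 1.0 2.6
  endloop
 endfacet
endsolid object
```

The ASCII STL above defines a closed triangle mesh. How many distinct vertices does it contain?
10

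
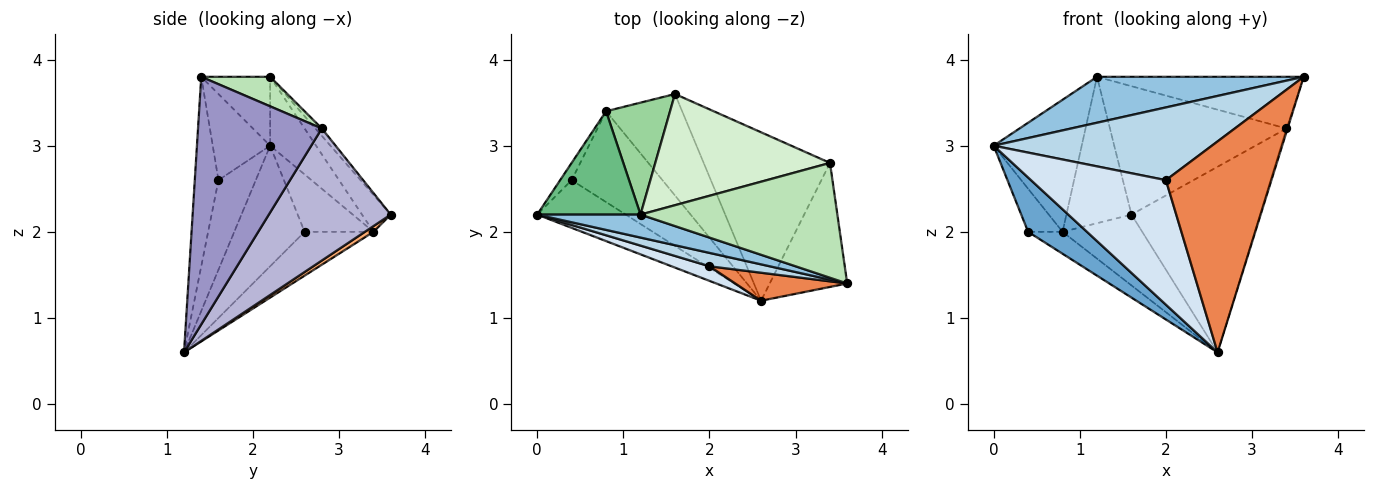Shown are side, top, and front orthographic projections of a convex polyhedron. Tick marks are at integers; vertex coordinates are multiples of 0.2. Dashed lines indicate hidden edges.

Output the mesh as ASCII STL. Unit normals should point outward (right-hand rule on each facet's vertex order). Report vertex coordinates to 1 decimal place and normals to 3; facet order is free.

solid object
 facet normal -0.668 -0.559 -0.491
  outer loop
   vertex 0.4 2.6 2.0
   vertex 2.6 1.2 0.6
   vertex 0.0 2.2 3.0
  endloop
 endfacet
 facet normal -0.286 -0.857 0.429
  outer loop
   vertex 1.2 2.2 3.8
   vertex 0.0 2.2 3.0
   vertex 3.6 1.4 3.8
  endloop
 endfacet
 facet normal -0.251 -0.952 0.175
  outer loop
   vertex 2.0 1.6 2.6
   vertex 3.6 1.4 3.8
   vertex 0.0 2.2 3.0
  endloop
 endfacet
 facet normal -0.265 -0.958 0.112
  outer loop
   vertex 2.0 1.6 2.6
   vertex 0.0 2.2 3.0
   vertex 2.6 1.2 0.6
  endloop
 endfacet
 facet normal -0.217 -0.968 0.128
  outer loop
   vertex 2.0 1.6 2.6
   vertex 2.6 1.2 0.6
   vertex 3.6 1.4 3.8
  endloop
 endfacet
 facet normal 0.062 0.571 -0.818
  outer loop
   vertex 0.8 3.4 2.0
   vertex 1.6 3.6 2.2
   vertex 2.6 1.2 0.6
  endloop
 endfacet
 facet normal -0.425 0.212 -0.880
  outer loop
   vertex 0.8 3.4 2.0
   vertex 2.6 1.2 0.6
   vertex 0.4 2.6 2.0
  endloop
 endfacet
 facet normal -0.880 0.440 -0.176
  outer loop
   vertex 0.8 3.4 2.0
   vertex 0.4 2.6 2.0
   vertex 0.0 2.2 3.0
  endloop
 endfacet
 facet normal -0.380 0.728 0.570
  outer loop
   vertex 0.8 3.4 2.0
   vertex 0.0 2.2 3.0
   vertex 1.2 2.2 3.8
  endloop
 endfacet
 facet normal -0.331 0.750 0.573
  outer loop
   vertex 0.8 3.4 2.0
   vertex 1.2 2.2 3.8
   vertex 1.6 3.6 2.2
  endloop
 endfacet
 facet normal 0.136 0.407 0.904
  outer loop
   vertex 3.4 2.8 3.2
   vertex 1.2 2.2 3.8
   vertex 3.6 1.4 3.8
  endloop
 endfacet
 facet normal -0.028 0.756 0.654
  outer loop
   vertex 3.4 2.8 3.2
   vertex 1.6 3.6 2.2
   vertex 1.2 2.2 3.8
  endloop
 endfacet
 facet normal 0.954 0.008 -0.299
  outer loop
   vertex 3.4 2.8 3.2
   vertex 3.6 1.4 3.8
   vertex 2.6 1.2 0.6
  endloop
 endfacet
 facet normal 0.575 0.606 -0.550
  outer loop
   vertex 3.4 2.8 3.2
   vertex 2.6 1.2 0.6
   vertex 1.6 3.6 2.2
  endloop
 endfacet
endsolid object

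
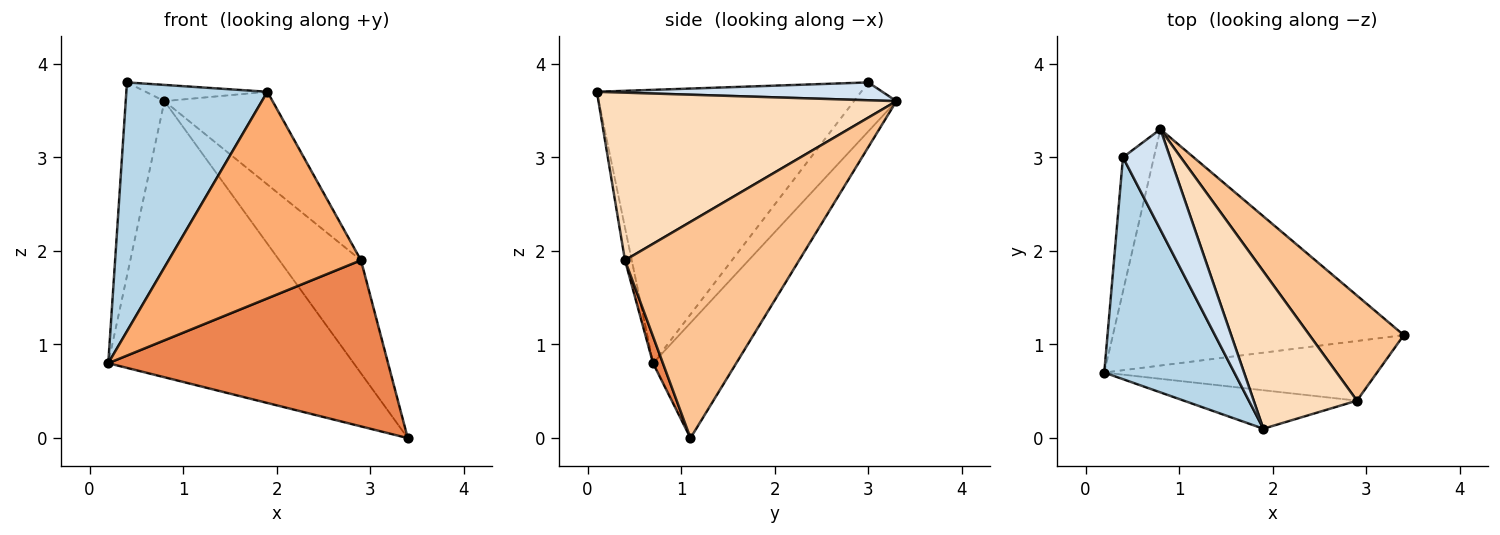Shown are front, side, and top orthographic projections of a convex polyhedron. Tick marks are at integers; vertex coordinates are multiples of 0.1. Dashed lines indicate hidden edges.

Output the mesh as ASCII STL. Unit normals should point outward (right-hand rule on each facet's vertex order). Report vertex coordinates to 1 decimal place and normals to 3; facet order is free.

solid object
 facet normal -0.249 0.736 -0.630
  outer loop
   vertex 0.8 3.3 3.6
   vertex 3.4 1.1 0.0
   vertex 0.2 0.7 0.8
  endloop
 endfacet
 facet normal -0.669 0.610 -0.423
  outer loop
   vertex 0.4 3.0 3.8
   vertex 0.8 3.3 3.6
   vertex 0.2 0.7 0.8
  endloop
 endfacet
 facet normal -0.813 -0.434 0.387
  outer loop
   vertex 0.4 3.0 3.8
   vertex 0.2 0.7 0.8
   vertex 1.9 0.1 3.7
  endloop
 endfacet
 facet normal 0.350 0.149 0.925
  outer loop
   vertex 0.4 3.0 3.8
   vertex 1.9 0.1 3.7
   vertex 0.8 3.3 3.6
  endloop
 endfacet
 facet normal 0.033 -0.941 -0.338
  outer loop
   vertex 2.9 0.4 1.9
   vertex 0.2 0.7 0.8
   vertex 3.4 1.1 0.0
  endloop
 endfacet
 facet normal -0.035 -0.983 -0.183
  outer loop
   vertex 2.9 0.4 1.9
   vertex 1.9 0.1 3.7
   vertex 0.2 0.7 0.8
  endloop
 endfacet
 facet normal 0.842 0.395 0.367
  outer loop
   vertex 2.9 0.4 1.9
   vertex 3.4 1.1 0.0
   vertex 0.8 3.3 3.6
  endloop
 endfacet
 facet normal 0.813 0.295 0.501
  outer loop
   vertex 2.9 0.4 1.9
   vertex 0.8 3.3 3.6
   vertex 1.9 0.1 3.7
  endloop
 endfacet
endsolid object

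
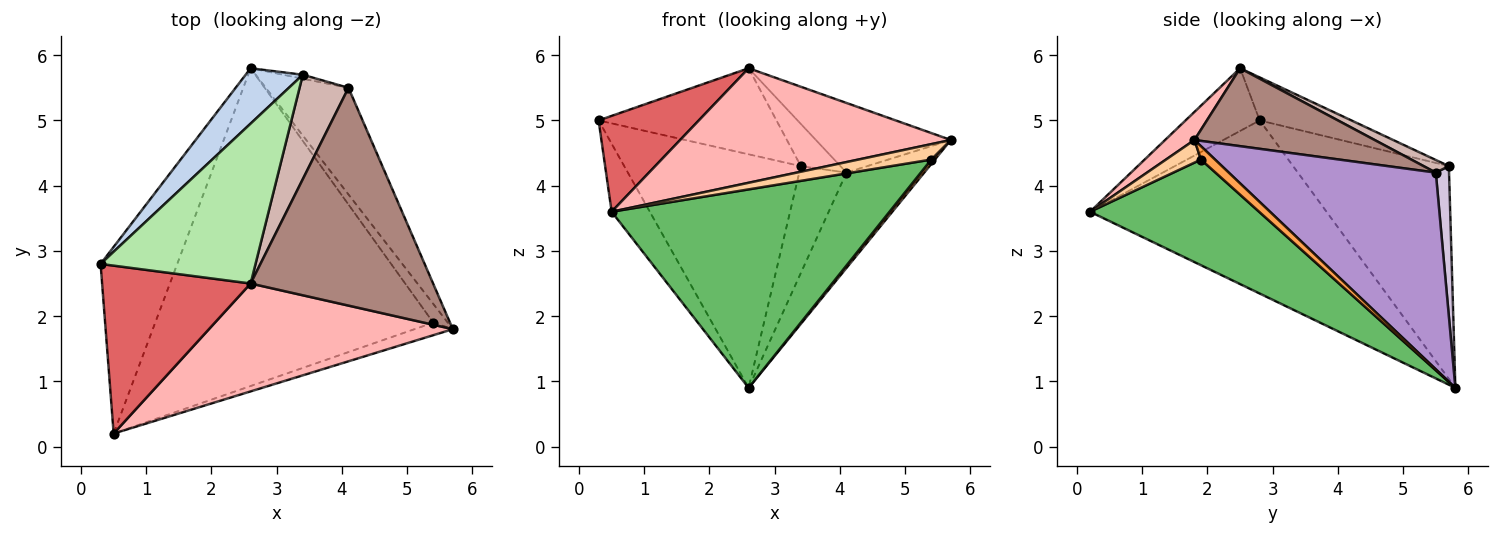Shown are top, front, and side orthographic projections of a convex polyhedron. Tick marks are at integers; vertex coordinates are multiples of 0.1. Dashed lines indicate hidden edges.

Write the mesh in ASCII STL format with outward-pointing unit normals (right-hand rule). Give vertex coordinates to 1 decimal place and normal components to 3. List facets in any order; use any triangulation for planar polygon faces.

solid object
 facet normal -0.905 0.146 -0.401
  outer loop
   vertex 0.5 0.2 3.6
   vertex 0.3 2.8 5.0
   vertex 2.6 5.8 0.9
  endloop
 endfacet
 facet normal -0.651 0.738 0.175
  outer loop
   vertex 3.4 5.7 4.3
   vertex 2.6 5.8 0.9
   vertex 0.3 2.8 5.0
  endloop
 endfacet
 facet normal 0.668 -0.171 -0.725
  outer loop
   vertex 5.4 1.9 4.4
   vertex 2.6 5.8 0.9
   vertex 5.7 1.8 4.7
  endloop
 endfacet
 facet normal 0.349 -0.727 -0.591
  outer loop
   vertex 5.4 1.9 4.4
   vertex 5.7 1.8 4.7
   vertex 0.5 0.2 3.6
  endloop
 endfacet
 facet normal 0.307 -0.504 -0.807
  outer loop
   vertex 5.4 1.9 4.4
   vertex 0.5 0.2 3.6
   vertex 2.6 5.8 0.9
  endloop
 endfacet
 facet normal -0.237 0.460 0.855
  outer loop
   vertex 2.6 2.5 5.8
   vertex 3.4 5.7 4.3
   vertex 0.3 2.8 5.0
  endloop
 endfacet
 facet normal -0.344 -0.466 0.815
  outer loop
   vertex 2.6 2.5 5.8
   vertex 0.3 2.8 5.0
   vertex 0.5 0.2 3.6
  endloop
 endfacet
 facet normal 0.079 -0.726 0.684
  outer loop
   vertex 2.6 2.5 5.8
   vertex 0.5 0.2 3.6
   vertex 5.7 1.8 4.7
  endloop
 endfacet
 facet normal 0.871 0.327 -0.366
  outer loop
   vertex 4.1 5.5 4.2
   vertex 5.7 1.8 4.7
   vertex 2.6 5.8 0.9
  endloop
 endfacet
 facet normal 0.270 0.962 -0.035
  outer loop
   vertex 4.1 5.5 4.2
   vertex 2.6 5.8 0.9
   vertex 3.4 5.7 4.3
  endloop
 endfacet
 facet normal 0.377 0.282 0.882
  outer loop
   vertex 4.1 5.5 4.2
   vertex 2.6 2.5 5.8
   vertex 5.7 1.8 4.7
  endloop
 endfacet
 facet normal 0.233 0.364 0.902
  outer loop
   vertex 4.1 5.5 4.2
   vertex 3.4 5.7 4.3
   vertex 2.6 2.5 5.8
  endloop
 endfacet
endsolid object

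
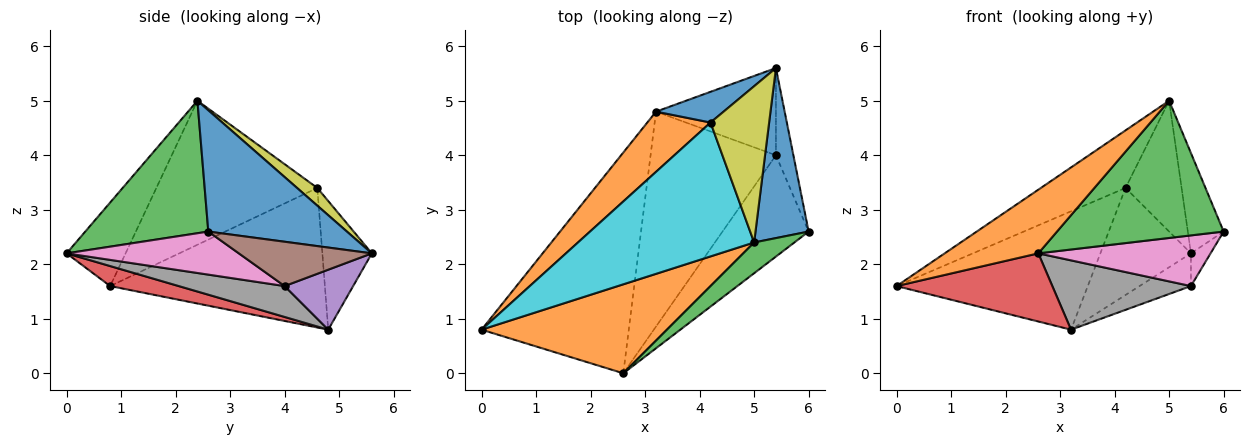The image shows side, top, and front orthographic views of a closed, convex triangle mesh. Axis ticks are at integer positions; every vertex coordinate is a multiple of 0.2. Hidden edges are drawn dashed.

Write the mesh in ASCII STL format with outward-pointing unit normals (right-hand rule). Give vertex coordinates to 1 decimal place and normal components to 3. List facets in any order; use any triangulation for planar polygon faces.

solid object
 facet normal 0.891 0.230 0.391
  outer loop
   vertex 5.0 2.4 5.0
   vertex 6.0 2.6 2.6
   vertex 5.4 5.6 2.2
  endloop
 endfacet
 facet normal -0.344 -0.546 0.763
  outer loop
   vertex 2.6 0.0 2.2
   vertex 5.0 2.4 5.0
   vertex 0.0 0.8 1.6
  endloop
 endfacet
 facet normal 0.585 -0.792 0.178
  outer loop
   vertex 2.6 0.0 2.2
   vertex 6.0 2.6 2.6
   vertex 5.0 2.4 5.0
  endloop
 endfacet
 facet normal 0.129 -0.292 -0.948
  outer loop
   vertex 3.2 4.8 0.8
   vertex 2.6 0.0 2.2
   vertex 0.0 0.8 1.6
  endloop
 endfacet
 facet normal 0.424 0.318 -0.848
  outer loop
   vertex 5.4 4.0 1.6
   vertex 3.2 4.8 0.8
   vertex 5.4 5.6 2.2
  endloop
 endfacet
 facet normal 0.922 0.136 -0.363
  outer loop
   vertex 5.4 4.0 1.6
   vertex 5.4 5.6 2.2
   vertex 6.0 2.6 2.6
  endloop
 endfacet
 facet normal 0.408 -0.408 -0.816
  outer loop
   vertex 5.4 4.0 1.6
   vertex 6.0 2.6 2.6
   vertex 2.6 0.0 2.2
  endloop
 endfacet
 facet normal 0.228 -0.299 -0.927
  outer loop
   vertex 5.4 4.0 1.6
   vertex 2.6 0.0 2.2
   vertex 3.2 4.8 0.8
  endloop
 endfacet
 facet normal 0.226 0.625 0.747
  outer loop
   vertex 4.2 4.6 3.4
   vertex 5.0 2.4 5.0
   vertex 5.4 5.6 2.2
  endloop
 endfacet
 facet normal -0.601 0.316 0.735
  outer loop
   vertex 4.2 4.6 3.4
   vertex 0.0 0.8 1.6
   vertex 5.0 2.4 5.0
  endloop
 endfacet
 facet normal -0.465 0.851 0.244
  outer loop
   vertex 4.2 4.6 3.4
   vertex 5.4 5.6 2.2
   vertex 3.2 4.8 0.8
  endloop
 endfacet
 facet normal -0.707 0.630 0.321
  outer loop
   vertex 4.2 4.6 3.4
   vertex 3.2 4.8 0.8
   vertex 0.0 0.8 1.6
  endloop
 endfacet
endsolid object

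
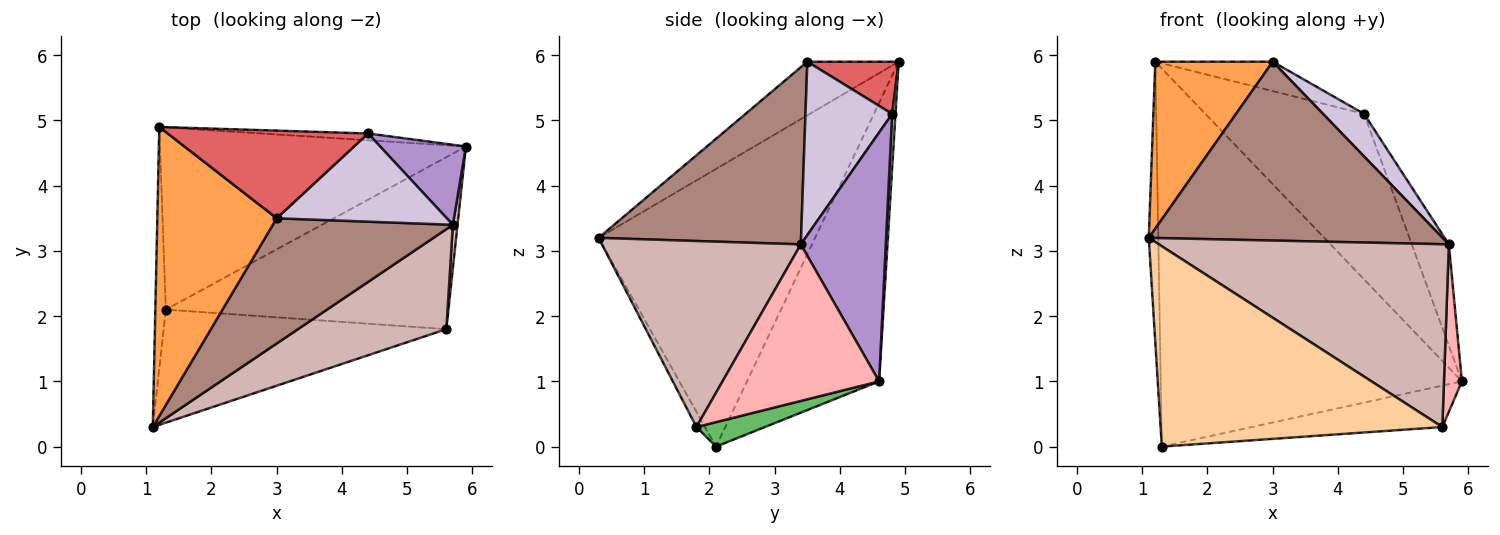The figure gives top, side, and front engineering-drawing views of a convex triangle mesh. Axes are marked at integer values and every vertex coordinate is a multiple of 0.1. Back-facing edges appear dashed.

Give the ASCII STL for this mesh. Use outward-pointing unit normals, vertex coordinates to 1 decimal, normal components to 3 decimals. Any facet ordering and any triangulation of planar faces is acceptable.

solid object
 facet normal -0.998 0.044 -0.038
  outer loop
   vertex 1.3 2.1 0.0
   vertex 1.1 0.3 3.2
   vertex 1.2 4.9 5.9
  endloop
 endfacet
 facet normal -0.368 0.838 -0.404
  outer loop
   vertex 1.3 2.1 0.0
   vertex 1.2 4.9 5.9
   vertex 5.9 4.6 1.0
  endloop
 endfacet
 facet normal -0.362 -0.466 0.807
  outer loop
   vertex 3.0 3.5 5.9
   vertex 1.2 4.9 5.9
   vertex 1.1 0.3 3.2
  endloop
 endfacet
 facet normal -0.026 -0.871 -0.491
  outer loop
   vertex 5.6 1.8 0.3
   vertex 1.1 0.3 3.2
   vertex 1.3 2.1 0.0
  endloop
 endfacet
 facet normal 0.084 0.233 -0.969
  outer loop
   vertex 5.6 1.8 0.3
   vertex 1.3 2.1 0.0
   vertex 5.9 4.6 1.0
  endloop
 endfacet
 facet normal 0.021 0.999 -0.041
  outer loop
   vertex 4.4 4.8 5.1
   vertex 5.9 4.6 1.0
   vertex 1.2 4.9 5.9
  endloop
 endfacet
 facet normal 0.240 0.308 0.921
  outer loop
   vertex 4.4 4.8 5.1
   vertex 1.2 4.9 5.9
   vertex 3.0 3.5 5.9
  endloop
 endfacet
 facet normal 0.993 -0.114 0.030
  outer loop
   vertex 5.7 3.4 3.1
   vertex 5.6 1.8 0.3
   vertex 5.9 4.6 1.0
  endloop
 endfacet
 facet normal 0.874 0.381 0.301
  outer loop
   vertex 5.7 3.4 3.1
   vertex 5.9 4.6 1.0
   vertex 4.4 4.8 5.1
  endloop
 endfacet
 facet normal 0.676 -0.320 0.664
  outer loop
   vertex 5.7 3.4 3.1
   vertex 4.4 4.8 5.1
   vertex 3.0 3.5 5.9
  endloop
 endfacet
 facet normal 0.492 -0.713 0.500
  outer loop
   vertex 5.7 3.4 3.1
   vertex 3.0 3.5 5.9
   vertex 1.1 0.3 3.2
  endloop
 endfacet
 facet normal 0.516 -0.752 0.411
  outer loop
   vertex 5.7 3.4 3.1
   vertex 1.1 0.3 3.2
   vertex 5.6 1.8 0.3
  endloop
 endfacet
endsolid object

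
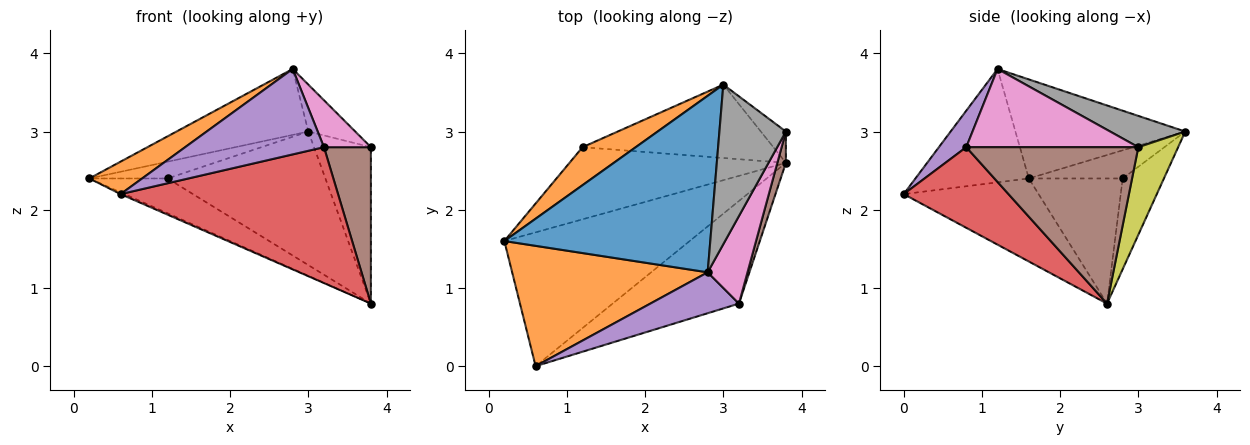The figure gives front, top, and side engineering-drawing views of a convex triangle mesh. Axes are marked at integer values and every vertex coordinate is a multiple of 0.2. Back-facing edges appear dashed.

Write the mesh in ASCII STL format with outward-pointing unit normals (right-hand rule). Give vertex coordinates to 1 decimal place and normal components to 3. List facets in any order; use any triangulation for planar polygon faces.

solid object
 facet normal -0.409 0.012 -0.913
  outer loop
   vertex 3.8 2.6 0.8
   vertex 0.6 0.0 2.2
   vertex 0.2 1.6 2.4
  endloop
 endfacet
 facet normal -0.489 -0.227 0.842
  outer loop
   vertex 2.8 1.2 3.8
   vertex 0.2 1.6 2.4
   vertex 0.6 0.0 2.2
  endloop
 endfacet
 facet normal -0.462 0.385 -0.799
  outer loop
   vertex 1.2 2.8 2.4
   vertex 3.8 2.6 0.8
   vertex 0.2 1.6 2.4
  endloop
 endfacet
 facet normal 0.359 -0.745 -0.563
  outer loop
   vertex 3.2 0.8 2.8
   vertex 0.6 0.0 2.2
   vertex 3.8 2.6 0.8
  endloop
 endfacet
 facet normal 0.175 -0.888 0.425
  outer loop
   vertex 3.2 0.8 2.8
   vertex 2.8 1.2 3.8
   vertex 0.6 0.0 2.2
  endloop
 endfacet
 facet normal 0.963 -0.263 0.053
  outer loop
   vertex 3.2 0.8 2.8
   vertex 3.8 2.6 0.8
   vertex 3.8 3.0 2.8
  endloop
 endfacet
 facet normal 0.866 -0.236 0.441
  outer loop
   vertex 3.2 0.8 2.8
   vertex 3.8 3.0 2.8
   vertex 2.8 1.2 3.8
  endloop
 endfacet
 facet normal 0.411 0.257 0.874
  outer loop
   vertex 3.0 3.6 3.0
   vertex 2.8 1.2 3.8
   vertex 3.8 3.0 2.8
  endloop
 endfacet
 facet normal 0.566 0.808 -0.162
  outer loop
   vertex 3.0 3.6 3.0
   vertex 3.8 3.0 2.8
   vertex 3.8 2.6 0.8
  endloop
 endfacet
 facet normal -0.223 0.854 -0.469
  outer loop
   vertex 3.0 3.6 3.0
   vertex 3.8 2.6 0.8
   vertex 1.2 2.8 2.4
  endloop
 endfacet
 facet normal -0.411 0.319 0.854
  outer loop
   vertex 3.0 3.6 3.0
   vertex 0.2 1.6 2.4
   vertex 2.8 1.2 3.8
  endloop
 endfacet
 facet normal -0.436 0.363 0.823
  outer loop
   vertex 3.0 3.6 3.0
   vertex 1.2 2.8 2.4
   vertex 0.2 1.6 2.4
  endloop
 endfacet
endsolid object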